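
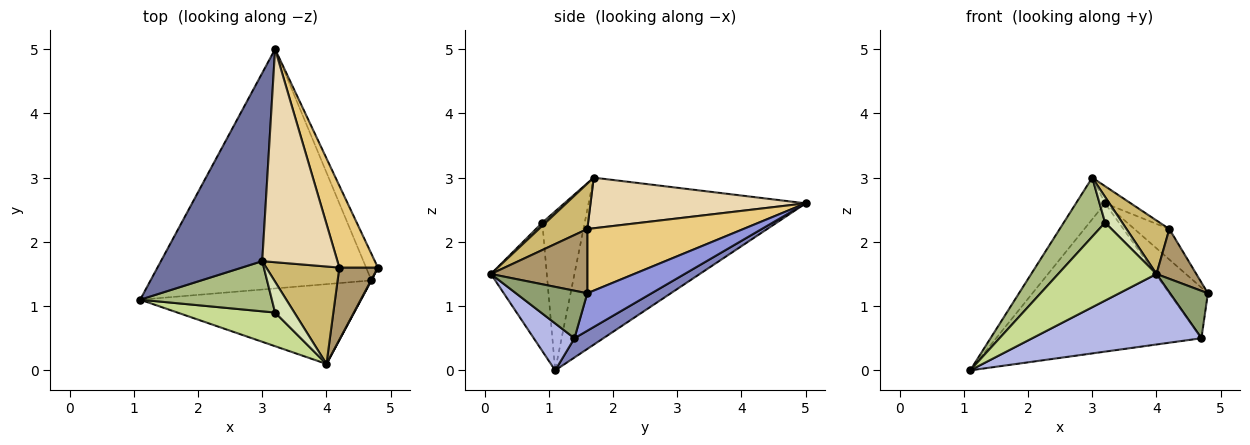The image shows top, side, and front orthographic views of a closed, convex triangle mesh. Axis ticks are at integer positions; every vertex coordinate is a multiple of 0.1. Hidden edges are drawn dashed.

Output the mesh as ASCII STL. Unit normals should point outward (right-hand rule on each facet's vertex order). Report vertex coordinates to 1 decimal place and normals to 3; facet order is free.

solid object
 facet normal -0.849 0.114 0.515
  outer loop
   vertex 3.0 1.7 3.0
   vertex 3.2 5.0 2.6
   vertex 1.1 1.1 0.0
  endloop
 endfacet
 facet normal 0.074 0.525 -0.848
  outer loop
   vertex 4.7 1.4 0.5
   vertex 1.1 1.1 0.0
   vertex 3.2 5.0 2.6
  endloop
 endfacet
 facet normal 0.828 0.497 -0.260
  outer loop
   vertex 4.7 1.4 0.5
   vertex 3.2 5.0 2.6
   vertex 4.8 1.6 1.2
  endloop
 endfacet
 facet normal 0.157 -0.654 -0.740
  outer loop
   vertex 4.7 1.4 0.5
   vertex 4.0 0.1 1.5
   vertex 1.1 1.1 0.0
  endloop
 endfacet
 facet normal 0.883 -0.469 0.008
  outer loop
   vertex 4.7 1.4 0.5
   vertex 4.8 1.6 1.2
   vertex 4.0 0.1 1.5
  endloop
 endfacet
 facet normal -0.616 -0.600 0.510
  outer loop
   vertex 3.2 0.9 2.3
   vertex 3.0 1.7 3.0
   vertex 1.1 1.1 0.0
  endloop
 endfacet
 facet normal -0.462 -0.814 0.351
  outer loop
   vertex 3.2 0.9 2.3
   vertex 1.1 1.1 0.0
   vertex 4.0 0.1 1.5
  endloop
 endfacet
 facet normal 0.127 -0.635 0.762
  outer loop
   vertex 3.2 0.9 2.3
   vertex 4.0 0.1 1.5
   vertex 3.0 1.7 3.0
  endloop
 endfacet
 facet normal 0.808 -0.334 0.485
  outer loop
   vertex 4.2 1.6 2.2
   vertex 4.0 0.1 1.5
   vertex 4.8 1.6 1.2
  endloop
 endfacet
 facet normal 0.478 -0.423 0.770
  outer loop
   vertex 4.2 1.6 2.2
   vertex 3.0 1.7 3.0
   vertex 4.0 0.1 1.5
  endloop
 endfacet
 facet normal 0.842 0.188 0.505
  outer loop
   vertex 4.2 1.6 2.2
   vertex 4.8 1.6 1.2
   vertex 3.2 5.0 2.6
  endloop
 endfacet
 facet normal 0.557 0.067 0.828
  outer loop
   vertex 4.2 1.6 2.2
   vertex 3.2 5.0 2.6
   vertex 3.0 1.7 3.0
  endloop
 endfacet
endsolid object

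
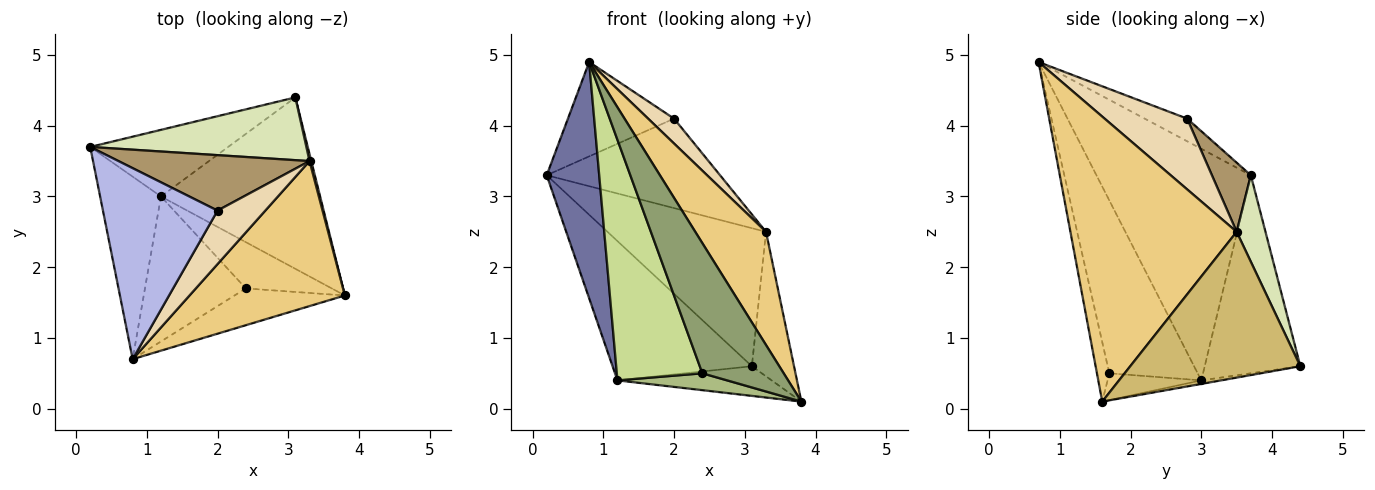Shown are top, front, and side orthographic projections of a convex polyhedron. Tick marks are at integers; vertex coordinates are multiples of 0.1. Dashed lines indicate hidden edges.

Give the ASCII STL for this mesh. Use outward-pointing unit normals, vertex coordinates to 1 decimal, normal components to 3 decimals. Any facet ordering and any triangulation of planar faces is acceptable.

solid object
 facet normal -0.919 -0.312 -0.241
  outer loop
   vertex 1.2 3.0 0.4
   vertex 0.8 0.7 4.9
   vertex 0.2 3.7 3.3
  endloop
 endfacet
 facet normal -0.527 0.767 -0.367
  outer loop
   vertex 1.2 3.0 0.4
   vertex 0.2 3.7 3.3
   vertex 3.1 4.4 0.6
  endloop
 endfacet
 facet normal -0.022 0.170 -0.985
  outer loop
   vertex 1.2 3.0 0.4
   vertex 3.1 4.4 0.6
   vertex 3.8 1.6 0.1
  endloop
 endfacet
 facet normal -0.174 0.436 0.883
  outer loop
   vertex 2.0 2.8 4.1
   vertex 0.2 3.7 3.3
   vertex 0.8 0.7 4.9
  endloop
 endfacet
 facet normal -0.145 -0.952 -0.269
  outer loop
   vertex 2.4 1.7 0.5
   vertex 3.8 1.6 0.1
   vertex 0.8 0.7 4.9
  endloop
 endfacet
 facet normal -0.281 -0.329 -0.902
  outer loop
   vertex 2.4 1.7 0.5
   vertex 1.2 3.0 0.4
   vertex 3.8 1.6 0.1
  endloop
 endfacet
 facet normal -0.663 -0.641 -0.387
  outer loop
   vertex 2.4 1.7 0.5
   vertex 0.8 0.7 4.9
   vertex 1.2 3.0 0.4
  endloop
 endfacet
 facet normal 0.163 0.898 0.408
  outer loop
   vertex 3.3 3.5 2.5
   vertex 3.1 4.4 0.6
   vertex 0.2 3.7 3.3
  endloop
 endfacet
 facet normal 0.187 0.835 0.518
  outer loop
   vertex 3.3 3.5 2.5
   vertex 0.2 3.7 3.3
   vertex 2.0 2.8 4.1
  endloop
 endfacet
 facet normal 0.971 0.241 0.012
  outer loop
   vertex 3.3 3.5 2.5
   vertex 3.8 1.6 0.1
   vertex 3.1 4.4 0.6
  endloop
 endfacet
 facet normal 0.822 -0.350 0.448
  outer loop
   vertex 3.3 3.5 2.5
   vertex 0.8 0.7 4.9
   vertex 3.8 1.6 0.1
  endloop
 endfacet
 facet normal 0.802 -0.252 0.541
  outer loop
   vertex 3.3 3.5 2.5
   vertex 2.0 2.8 4.1
   vertex 0.8 0.7 4.9
  endloop
 endfacet
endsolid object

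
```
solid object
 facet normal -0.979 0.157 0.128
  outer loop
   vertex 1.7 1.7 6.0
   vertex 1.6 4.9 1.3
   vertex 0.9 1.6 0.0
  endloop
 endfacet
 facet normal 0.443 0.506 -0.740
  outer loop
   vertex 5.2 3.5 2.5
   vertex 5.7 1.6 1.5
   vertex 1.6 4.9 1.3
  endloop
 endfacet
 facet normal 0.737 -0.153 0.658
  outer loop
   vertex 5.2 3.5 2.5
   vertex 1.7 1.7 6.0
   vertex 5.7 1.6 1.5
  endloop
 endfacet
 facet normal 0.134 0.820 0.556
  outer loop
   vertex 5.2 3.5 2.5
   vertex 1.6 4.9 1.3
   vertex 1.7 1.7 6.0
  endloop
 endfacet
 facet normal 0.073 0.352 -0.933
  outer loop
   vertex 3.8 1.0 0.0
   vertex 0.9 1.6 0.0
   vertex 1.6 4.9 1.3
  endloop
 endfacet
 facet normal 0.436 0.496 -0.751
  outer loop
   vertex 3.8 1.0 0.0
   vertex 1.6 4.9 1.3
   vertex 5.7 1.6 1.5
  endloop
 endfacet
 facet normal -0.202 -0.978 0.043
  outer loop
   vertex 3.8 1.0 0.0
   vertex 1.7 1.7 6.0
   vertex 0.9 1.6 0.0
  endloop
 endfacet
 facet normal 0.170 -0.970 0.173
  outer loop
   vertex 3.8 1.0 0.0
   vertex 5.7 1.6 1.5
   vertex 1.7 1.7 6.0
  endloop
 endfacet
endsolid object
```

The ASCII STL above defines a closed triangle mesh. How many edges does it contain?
12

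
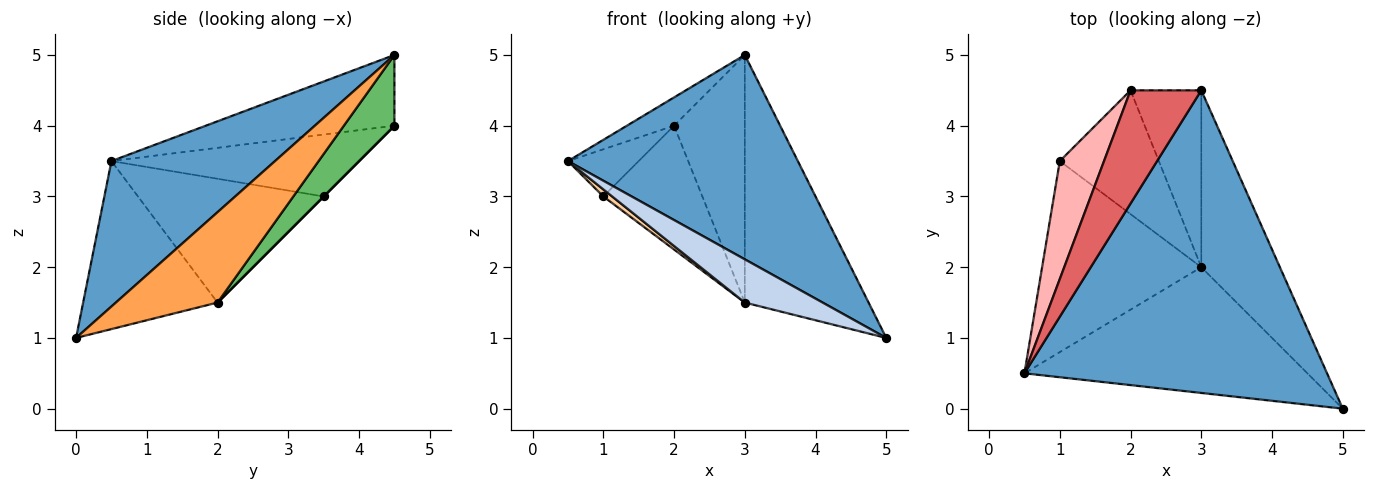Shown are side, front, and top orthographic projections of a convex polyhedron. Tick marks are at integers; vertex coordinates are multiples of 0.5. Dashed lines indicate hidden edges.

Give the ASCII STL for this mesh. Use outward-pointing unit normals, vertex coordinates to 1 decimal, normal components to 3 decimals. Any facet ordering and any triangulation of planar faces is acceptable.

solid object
 facet normal 0.370 -0.520 0.770
  outer loop
   vertex 3.0 4.5 5.0
   vertex 0.5 0.5 3.5
   vertex 5.0 0.0 1.0
  endloop
 endfacet
 facet normal -0.490 -0.283 -0.825
  outer loop
   vertex 3.0 2.0 1.5
   vertex 5.0 0.0 1.0
   vertex 0.5 0.5 3.5
  endloop
 endfacet
 facet normal 0.556 0.677 -0.483
  outer loop
   vertex 3.0 2.0 1.5
   vertex 3.0 4.5 5.0
   vertex 5.0 0.0 1.0
  endloop
 endfacet
 facet normal -0.614 -0.029 -0.789
  outer loop
   vertex 1.0 3.5 3.0
   vertex 3.0 2.0 1.5
   vertex 0.5 0.5 3.5
  endloop
 endfacet
 facet normal 0.503 0.704 -0.503
  outer loop
   vertex 2.0 4.5 4.0
   vertex 3.0 4.5 5.0
   vertex 3.0 2.0 1.5
  endloop
 endfacet
 facet normal 0.000 0.707 -0.707
  outer loop
   vertex 2.0 4.5 4.0
   vertex 3.0 2.0 1.5
   vertex 1.0 3.5 3.0
  endloop
 endfacet
 facet normal -0.696 0.174 0.696
  outer loop
   vertex 2.0 4.5 4.0
   vertex 0.5 0.5 3.5
   vertex 3.0 4.5 5.0
  endloop
 endfacet
 facet normal -0.793 0.226 0.566
  outer loop
   vertex 2.0 4.5 4.0
   vertex 1.0 3.5 3.0
   vertex 0.5 0.5 3.5
  endloop
 endfacet
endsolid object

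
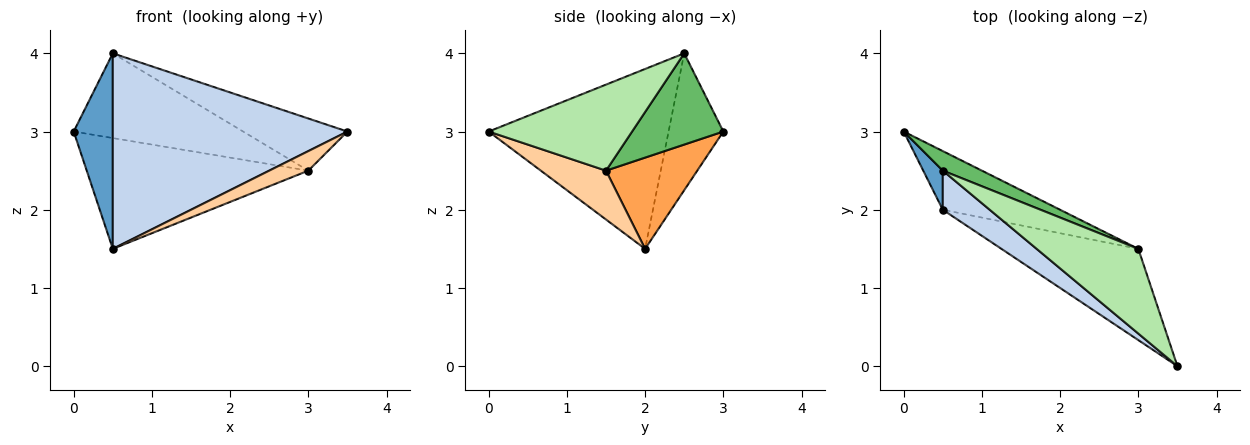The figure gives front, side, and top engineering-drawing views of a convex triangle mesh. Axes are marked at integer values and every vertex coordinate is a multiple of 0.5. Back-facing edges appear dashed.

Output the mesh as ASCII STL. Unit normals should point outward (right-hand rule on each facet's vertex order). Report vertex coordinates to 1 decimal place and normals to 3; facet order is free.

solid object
 facet normal -0.808 -0.577 0.115
  outer loop
   vertex 0.5 2.5 4.0
   vertex 0.0 3.0 3.0
   vertex 0.5 2.0 1.5
  endloop
 endfacet
 facet normal -0.601 -0.784 0.157
  outer loop
   vertex 0.5 2.5 4.0
   vertex 0.5 2.0 1.5
   vertex 3.5 0.0 3.0
  endloop
 endfacet
 facet normal 0.342 0.831 -0.440
  outer loop
   vertex 3.0 1.5 2.5
   vertex 0.5 2.0 1.5
   vertex 0.0 3.0 3.0
  endloop
 endfacet
 facet normal 0.330 -0.198 -0.923
  outer loop
   vertex 3.0 1.5 2.5
   vertex 3.5 0.0 3.0
   vertex 0.5 2.0 1.5
  endloop
 endfacet
 facet normal 0.465 0.863 0.199
  outer loop
   vertex 3.0 1.5 2.5
   vertex 0.0 3.0 3.0
   vertex 0.5 2.5 4.0
  endloop
 endfacet
 facet normal 0.585 0.425 0.691
  outer loop
   vertex 3.0 1.5 2.5
   vertex 0.5 2.5 4.0
   vertex 3.5 0.0 3.0
  endloop
 endfacet
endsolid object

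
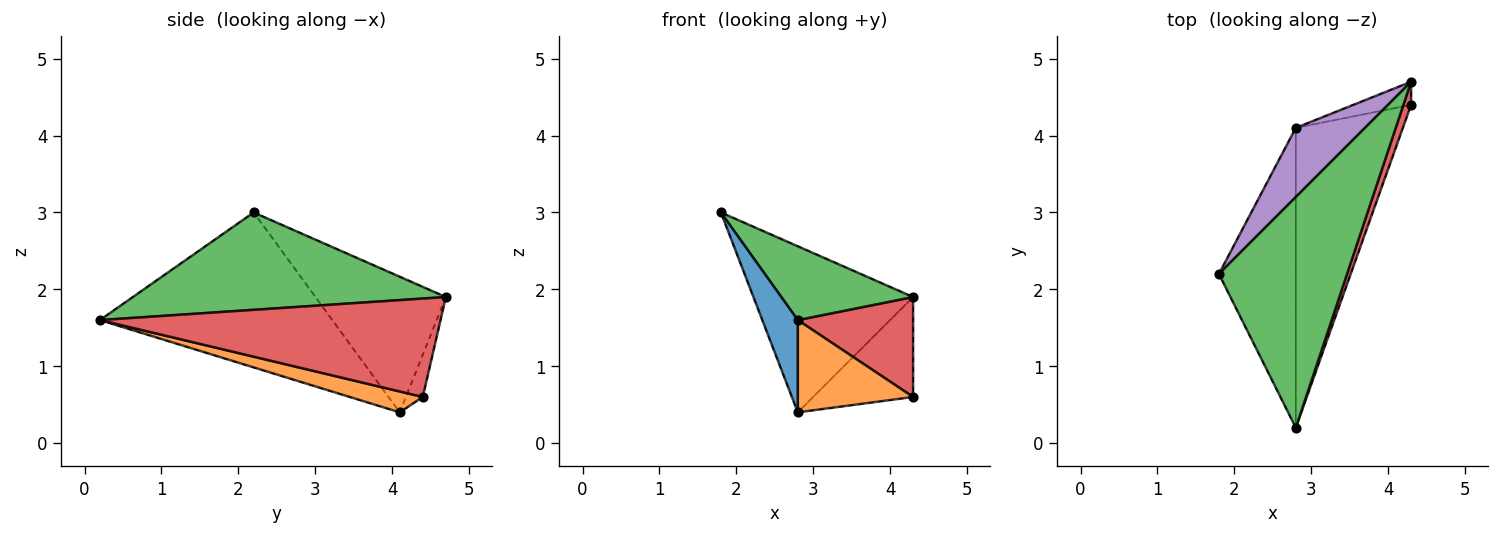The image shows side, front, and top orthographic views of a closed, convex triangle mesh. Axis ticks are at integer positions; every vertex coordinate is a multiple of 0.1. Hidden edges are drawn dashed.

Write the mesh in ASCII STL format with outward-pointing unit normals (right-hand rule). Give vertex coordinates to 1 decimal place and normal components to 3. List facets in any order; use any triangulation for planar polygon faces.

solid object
 facet normal -0.888 -0.136 -0.440
  outer loop
   vertex 2.8 4.1 0.4
   vertex 2.8 0.2 1.6
   vertex 1.8 2.2 3.0
  endloop
 endfacet
 facet normal 0.183 -0.289 -0.940
  outer loop
   vertex 2.8 4.1 0.4
   vertex 4.3 4.4 0.6
   vertex 2.8 0.2 1.6
  endloop
 endfacet
 facet normal 0.586 -0.247 0.772
  outer loop
   vertex 4.3 4.7 1.9
   vertex 1.8 2.2 3.0
   vertex 2.8 0.2 1.6
  endloop
 endfacet
 facet normal 0.945 -0.320 0.074
  outer loop
   vertex 4.3 4.7 1.9
   vertex 2.8 0.2 1.6
   vertex 4.3 4.4 0.6
  endloop
 endfacet
 facet normal -0.602 0.737 0.307
  outer loop
   vertex 4.3 4.7 1.9
   vertex 2.8 4.1 0.4
   vertex 1.8 2.2 3.0
  endloop
 endfacet
 facet normal -0.163 0.961 -0.222
  outer loop
   vertex 4.3 4.7 1.9
   vertex 4.3 4.4 0.6
   vertex 2.8 4.1 0.4
  endloop
 endfacet
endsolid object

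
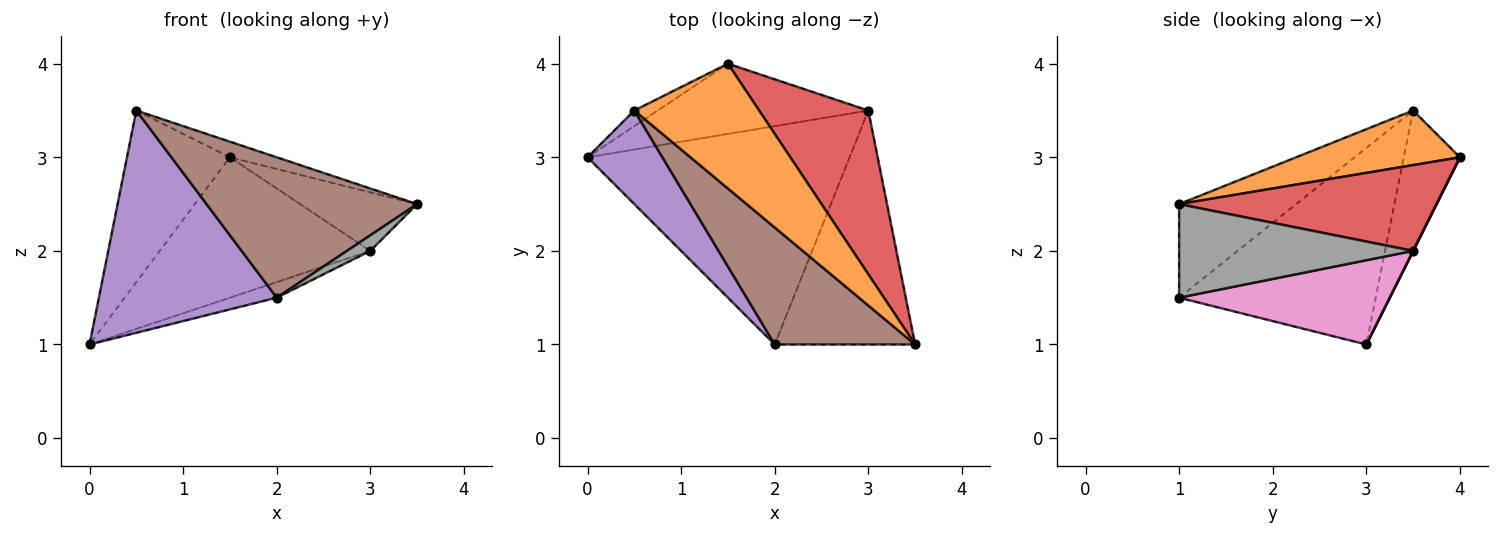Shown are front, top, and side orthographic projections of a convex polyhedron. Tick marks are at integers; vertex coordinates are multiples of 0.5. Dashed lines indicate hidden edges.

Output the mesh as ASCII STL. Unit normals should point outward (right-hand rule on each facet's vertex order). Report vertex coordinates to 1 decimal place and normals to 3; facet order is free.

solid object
 facet normal -0.477 0.875 -0.080
  outer loop
   vertex 0.5 3.5 3.5
   vertex 1.5 4.0 3.0
   vertex 0.0 3.0 1.0
  endloop
 endfacet
 facet normal 0.398 0.114 0.910
  outer loop
   vertex 0.5 3.5 3.5
   vertex 3.5 1.0 2.5
   vertex 1.5 4.0 3.0
  endloop
 endfacet
 facet normal 0.000 0.894 -0.447
  outer loop
   vertex 3.0 3.5 2.0
   vertex 0.0 3.0 1.0
   vertex 1.5 4.0 3.0
  endloop
 endfacet
 facet normal 0.595 0.270 0.757
  outer loop
   vertex 3.0 3.5 2.0
   vertex 1.5 4.0 3.0
   vertex 3.5 1.0 2.5
  endloop
 endfacet
 facet normal -0.714 -0.646 0.272
  outer loop
   vertex 2.0 1.0 1.5
   vertex 0.5 3.5 3.5
   vertex 0.0 3.0 1.0
  endloop
 endfacet
 facet normal -0.393 -0.707 0.589
  outer loop
   vertex 2.0 1.0 1.5
   vertex 3.5 1.0 2.5
   vertex 0.5 3.5 3.5
  endloop
 endfacet
 facet normal 0.305 0.068 -0.950
  outer loop
   vertex 2.0 1.0 1.5
   vertex 0.0 3.0 1.0
   vertex 3.0 3.5 2.0
  endloop
 endfacet
 facet normal 0.554 -0.055 -0.831
  outer loop
   vertex 2.0 1.0 1.5
   vertex 3.0 3.5 2.0
   vertex 3.5 1.0 2.5
  endloop
 endfacet
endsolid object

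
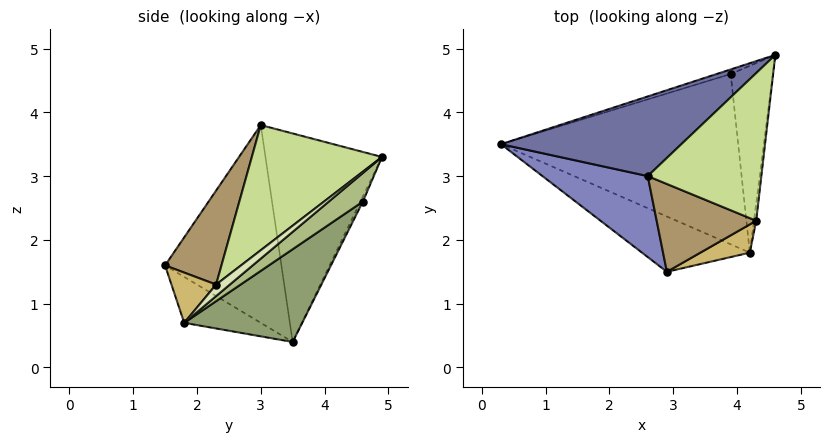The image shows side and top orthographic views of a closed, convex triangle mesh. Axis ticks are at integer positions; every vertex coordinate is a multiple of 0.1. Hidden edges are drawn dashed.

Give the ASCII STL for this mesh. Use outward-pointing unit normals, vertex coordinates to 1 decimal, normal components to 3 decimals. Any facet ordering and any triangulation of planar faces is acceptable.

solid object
 facet normal -0.543 0.696 0.470
  outer loop
   vertex 2.6 3.0 3.8
   vertex 4.6 4.9 3.3
   vertex 0.3 3.5 0.4
  endloop
 endfacet
 facet normal -0.667 -0.654 0.355
  outer loop
   vertex 2.6 3.0 3.8
   vertex 0.3 3.5 0.4
   vertex 2.9 1.5 1.6
  endloop
 endfacet
 facet normal -0.269 -0.728 -0.631
  outer loop
   vertex 4.2 1.8 0.7
   vertex 2.9 1.5 1.6
   vertex 0.3 3.5 0.4
  endloop
 endfacet
 facet normal -0.106 0.948 -0.300
  outer loop
   vertex 3.9 4.6 2.6
   vertex 0.3 3.5 0.4
   vertex 4.6 4.9 3.3
  endloop
 endfacet
 facet normal 0.302 0.557 -0.773
  outer loop
   vertex 3.9 4.6 2.6
   vertex 4.2 1.8 0.7
   vertex 0.3 3.5 0.4
  endloop
 endfacet
 facet normal 0.477 0.528 -0.703
  outer loop
   vertex 3.9 4.6 2.6
   vertex 4.6 4.9 3.3
   vertex 4.2 1.8 0.7
  endloop
 endfacet
 facet normal 0.634 -0.516 0.576
  outer loop
   vertex 4.3 2.3 1.3
   vertex 4.6 4.9 3.3
   vertex 2.6 3.0 3.8
  endloop
 endfacet
 facet normal 0.981 0.035 -0.193
  outer loop
   vertex 4.3 2.3 1.3
   vertex 4.2 1.8 0.7
   vertex 4.6 4.9 3.3
  endloop
 endfacet
 facet normal 0.503 -0.681 0.533
  outer loop
   vertex 4.3 2.3 1.3
   vertex 2.6 3.0 3.8
   vertex 2.9 1.5 1.6
  endloop
 endfacet
 facet normal 0.508 -0.701 0.500
  outer loop
   vertex 4.3 2.3 1.3
   vertex 2.9 1.5 1.6
   vertex 4.2 1.8 0.7
  endloop
 endfacet
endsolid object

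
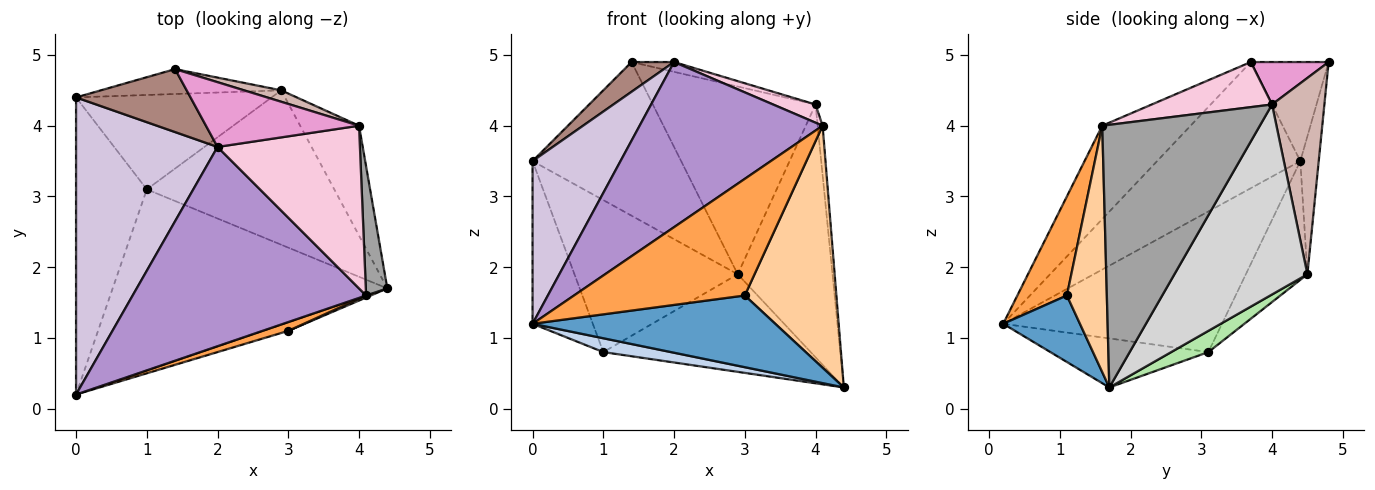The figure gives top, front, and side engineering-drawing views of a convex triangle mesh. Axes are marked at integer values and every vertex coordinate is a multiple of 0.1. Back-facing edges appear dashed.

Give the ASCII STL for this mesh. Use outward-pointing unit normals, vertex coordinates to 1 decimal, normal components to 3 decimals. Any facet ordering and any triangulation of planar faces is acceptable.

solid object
 facet normal 0.299 -0.947 -0.115
  outer loop
   vertex 3.0 1.1 1.6
   vertex 0.0 0.2 1.2
   vertex 4.4 1.7 0.3
  endloop
 endfacet
 facet normal -0.175 -0.075 -0.982
  outer loop
   vertex 1.0 3.1 0.8
   vertex 4.4 1.7 0.3
   vertex 0.0 0.2 1.2
  endloop
 endfacet
 facet normal 0.278 -0.958 0.072
  outer loop
   vertex 4.1 1.6 4.0
   vertex 0.0 0.2 1.2
   vertex 3.0 1.1 1.6
  endloop
 endfacet
 facet normal 0.400 -0.917 0.008
  outer loop
   vertex 4.1 1.6 4.0
   vertex 3.0 1.1 1.6
   vertex 4.4 1.7 0.3
  endloop
 endfacet
 facet normal -0.867 0.239 -0.436
  outer loop
   vertex 0.0 4.4 3.5
   vertex 1.0 3.1 0.8
   vertex 0.0 0.2 1.2
  endloop
 endfacet
 facet normal 0.095 0.532 -0.841
  outer loop
   vertex 2.9 4.5 1.9
   vertex 4.4 1.7 0.3
   vertex 1.0 3.1 0.8
  endloop
 endfacet
 facet normal -0.121 0.980 -0.159
  outer loop
   vertex 2.9 4.5 1.9
   vertex 0.0 4.4 3.5
   vertex 1.4 4.8 4.9
  endloop
 endfacet
 facet normal -0.305 0.809 -0.503
  outer loop
   vertex 2.9 4.5 1.9
   vertex 1.0 3.1 0.8
   vertex 0.0 4.4 3.5
  endloop
 endfacet
 facet normal -0.294 -0.610 0.736
  outer loop
   vertex 2.0 3.7 4.9
   vertex 0.0 0.2 1.2
   vertex 4.1 1.6 4.0
  endloop
 endfacet
 facet normal -0.616 -0.378 0.691
  outer loop
   vertex 2.0 3.7 4.9
   vertex 0.0 4.4 3.5
   vertex 0.0 0.2 1.2
  endloop
 endfacet
 facet normal -0.616 -0.336 0.712
  outer loop
   vertex 2.0 3.7 4.9
   vertex 1.4 4.8 4.9
   vertex 0.0 4.4 3.5
  endloop
 endfacet
 facet normal 0.306 0.950 0.058
  outer loop
   vertex 4.0 4.0 4.3
   vertex 2.9 4.5 1.9
   vertex 1.4 4.8 4.9
  endloop
 endfacet
 facet normal 0.264 0.144 0.954
  outer loop
   vertex 4.0 4.0 4.3
   vertex 1.4 4.8 4.9
   vertex 2.0 3.7 4.9
  endloop
 endfacet
 facet normal 0.300 -0.106 0.948
  outer loop
   vertex 4.0 4.0 4.3
   vertex 2.0 3.7 4.9
   vertex 4.1 1.6 4.0
  endloop
 endfacet
 facet normal 0.996 0.031 0.082
  outer loop
   vertex 4.0 4.0 4.3
   vertex 4.1 1.6 4.0
   vertex 4.4 1.7 0.3
  endloop
 endfacet
 facet normal 0.790 0.563 -0.245
  outer loop
   vertex 4.0 4.0 4.3
   vertex 4.4 1.7 0.3
   vertex 2.9 4.5 1.9
  endloop
 endfacet
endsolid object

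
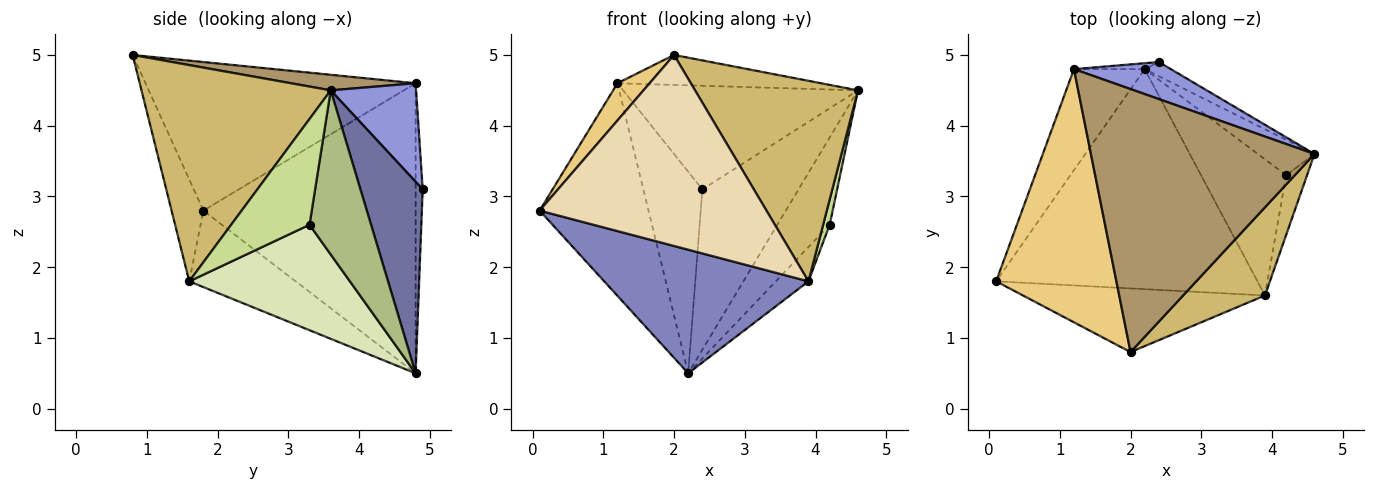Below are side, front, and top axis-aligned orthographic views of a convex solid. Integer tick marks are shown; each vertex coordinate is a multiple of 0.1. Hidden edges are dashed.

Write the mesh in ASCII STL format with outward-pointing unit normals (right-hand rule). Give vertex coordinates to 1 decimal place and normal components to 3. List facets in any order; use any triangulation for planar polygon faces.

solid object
 facet normal 0.542 0.837 -0.074
  outer loop
   vertex 2.2 4.8 0.5
   vertex 2.4 4.9 3.1
   vertex 4.6 3.6 4.5
  endloop
 endfacet
 facet normal -0.247 -0.475 -0.845
  outer loop
   vertex 3.9 1.6 1.8
   vertex 0.1 1.8 2.8
   vertex 2.2 4.8 0.5
  endloop
 endfacet
 facet normal 0.324 0.891 0.318
  outer loop
   vertex 1.2 4.8 4.6
   vertex 4.6 3.6 4.5
   vertex 2.4 4.9 3.1
  endloop
 endfacet
 facet normal -0.870 0.446 -0.212
  outer loop
   vertex 1.2 4.8 4.6
   vertex 2.2 4.8 0.5
   vertex 0.1 1.8 2.8
  endloop
 endfacet
 facet normal -0.119 0.992 -0.029
  outer loop
   vertex 1.2 4.8 4.6
   vertex 2.4 4.9 3.1
   vertex 2.2 4.8 0.5
  endloop
 endfacet
 facet normal 0.737 0.627 -0.254
  outer loop
   vertex 4.2 3.3 2.6
   vertex 2.2 4.8 0.5
   vertex 4.6 3.6 4.5
  endloop
 endfacet
 facet normal 0.978 -0.082 -0.193
  outer loop
   vertex 4.2 3.3 2.6
   vertex 4.6 3.6 4.5
   vertex 3.9 1.6 1.8
  endloop
 endfacet
 facet normal 0.769 0.156 -0.620
  outer loop
   vertex 4.2 3.3 2.6
   vertex 3.9 1.6 1.8
   vertex 2.2 4.8 0.5
  endloop
 endfacet
 facet normal 0.069 0.113 0.991
  outer loop
   vertex 2.0 0.8 5.0
   vertex 4.6 3.6 4.5
   vertex 1.2 4.8 4.6
  endloop
 endfacet
 facet normal 0.728 -0.627 0.276
  outer loop
   vertex 2.0 0.8 5.0
   vertex 3.9 1.6 1.8
   vertex 4.6 3.6 4.5
  endloop
 endfacet
 facet normal -0.774 -0.092 0.627
  outer loop
   vertex 2.0 0.8 5.0
   vertex 1.2 4.8 4.6
   vertex 0.1 1.8 2.8
  endloop
 endfacet
 facet normal -0.132 -0.940 -0.313
  outer loop
   vertex 2.0 0.8 5.0
   vertex 0.1 1.8 2.8
   vertex 3.9 1.6 1.8
  endloop
 endfacet
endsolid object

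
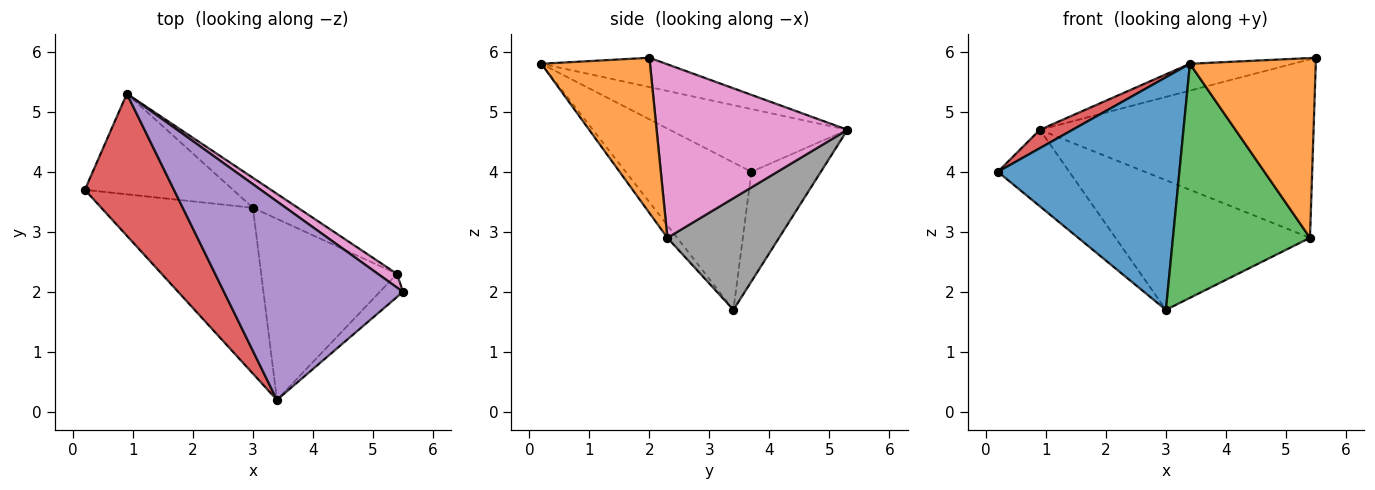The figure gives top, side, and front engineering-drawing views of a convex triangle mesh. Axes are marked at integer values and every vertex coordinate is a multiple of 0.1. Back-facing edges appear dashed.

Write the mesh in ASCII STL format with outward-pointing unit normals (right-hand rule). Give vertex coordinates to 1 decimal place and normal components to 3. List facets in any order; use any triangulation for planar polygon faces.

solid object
 facet normal -0.491 -0.709 -0.506
  outer loop
   vertex 3.0 3.4 1.7
   vertex 3.4 0.2 5.8
   vertex 0.2 3.7 4.0
  endloop
 endfacet
 facet normal 0.650 -0.753 -0.097
  outer loop
   vertex 5.4 2.3 2.9
   vertex 5.5 2.0 5.9
   vertex 3.4 0.2 5.8
  endloop
 endfacet
 facet normal -0.057 -0.790 -0.611
  outer loop
   vertex 5.4 2.3 2.9
   vertex 3.4 0.2 5.8
   vertex 3.0 3.4 1.7
  endloop
 endfacet
 facet normal -0.573 -0.105 0.813
  outer loop
   vertex 0.9 5.3 4.7
   vertex 0.2 3.7 4.0
   vertex 3.4 0.2 5.8
  endloop
 endfacet
 facet normal -0.160 0.132 0.978
  outer loop
   vertex 0.9 5.3 4.7
   vertex 3.4 0.2 5.8
   vertex 5.5 2.0 5.9
  endloop
 endfacet
 facet normal -0.507 0.522 -0.686
  outer loop
   vertex 0.9 5.3 4.7
   vertex 3.0 3.4 1.7
   vertex 0.2 3.7 4.0
  endloop
 endfacet
 facet normal 0.571 0.819 0.063
  outer loop
   vertex 0.9 5.3 4.7
   vertex 5.5 2.0 5.9
   vertex 5.4 2.3 2.9
  endloop
 endfacet
 facet normal 0.488 0.850 -0.197
  outer loop
   vertex 0.9 5.3 4.7
   vertex 5.4 2.3 2.9
   vertex 3.0 3.4 1.7
  endloop
 endfacet
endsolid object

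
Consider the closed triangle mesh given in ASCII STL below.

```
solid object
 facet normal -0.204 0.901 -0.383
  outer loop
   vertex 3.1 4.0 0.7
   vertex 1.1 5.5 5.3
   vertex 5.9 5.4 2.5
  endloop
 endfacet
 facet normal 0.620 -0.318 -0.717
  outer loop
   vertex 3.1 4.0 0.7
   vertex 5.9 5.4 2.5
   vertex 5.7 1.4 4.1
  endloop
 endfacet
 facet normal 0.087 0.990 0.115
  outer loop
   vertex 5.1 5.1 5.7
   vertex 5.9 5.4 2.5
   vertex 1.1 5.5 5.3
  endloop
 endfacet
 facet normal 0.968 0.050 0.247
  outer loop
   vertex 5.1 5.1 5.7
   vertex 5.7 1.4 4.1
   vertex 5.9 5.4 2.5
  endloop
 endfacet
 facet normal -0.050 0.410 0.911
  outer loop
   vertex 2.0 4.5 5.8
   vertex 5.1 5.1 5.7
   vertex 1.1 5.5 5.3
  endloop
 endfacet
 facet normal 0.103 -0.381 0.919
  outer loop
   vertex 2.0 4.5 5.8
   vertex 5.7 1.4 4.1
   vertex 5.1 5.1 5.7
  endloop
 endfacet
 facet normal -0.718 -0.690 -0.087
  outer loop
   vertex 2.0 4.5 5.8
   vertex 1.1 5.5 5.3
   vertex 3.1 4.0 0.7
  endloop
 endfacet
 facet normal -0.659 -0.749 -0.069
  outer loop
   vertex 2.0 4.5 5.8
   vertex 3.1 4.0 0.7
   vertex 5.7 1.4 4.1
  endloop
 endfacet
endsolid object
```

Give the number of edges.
12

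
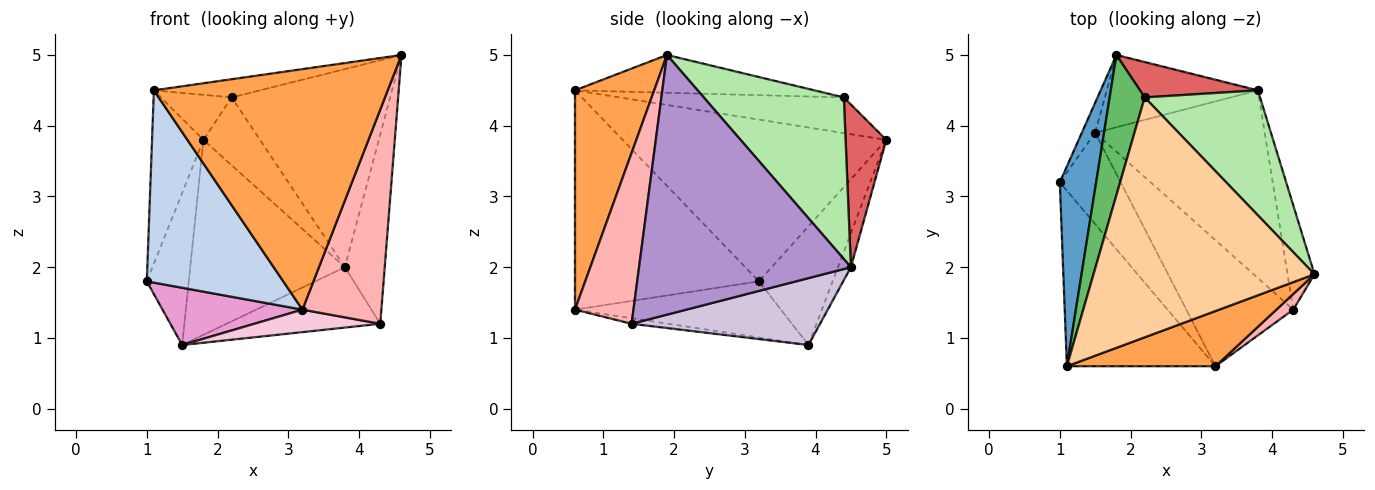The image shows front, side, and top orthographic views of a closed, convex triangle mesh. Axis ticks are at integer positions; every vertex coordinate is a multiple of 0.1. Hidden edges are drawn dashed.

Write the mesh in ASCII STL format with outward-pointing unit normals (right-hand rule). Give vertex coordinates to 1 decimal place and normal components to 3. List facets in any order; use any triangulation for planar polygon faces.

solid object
 facet normal -0.959 0.187 0.215
  outer loop
   vertex 1.8 5.0 3.8
   vertex 1.0 3.2 1.8
   vertex 1.1 0.6 4.5
  endloop
 endfacet
 facet normal -0.705 -0.523 -0.478
  outer loop
   vertex 3.2 0.6 1.4
   vertex 1.1 0.6 4.5
   vertex 1.0 3.2 1.8
  endloop
 endfacet
 facet normal 0.313 -0.926 0.212
  outer loop
   vertex 3.2 0.6 1.4
   vertex 4.6 1.9 5.0
   vertex 1.1 0.6 4.5
  endloop
 endfacet
 facet normal -0.168 0.075 0.983
  outer loop
   vertex 2.2 4.4 4.4
   vertex 1.1 0.6 4.5
   vertex 4.6 1.9 5.0
  endloop
 endfacet
 facet normal -0.696 0.219 0.684
  outer loop
   vertex 2.2 4.4 4.4
   vertex 1.8 5.0 3.8
   vertex 1.1 0.6 4.5
  endloop
 endfacet
 facet normal 0.599 0.677 0.427
  outer loop
   vertex 3.8 4.5 2.0
   vertex 2.2 4.4 4.4
   vertex 4.6 1.9 5.0
  endloop
 endfacet
 facet normal 0.538 0.748 0.390
  outer loop
   vertex 3.8 4.5 2.0
   vertex 1.8 5.0 3.8
   vertex 2.2 4.4 4.4
  endloop
 endfacet
 facet normal 0.594 -0.802 0.059
  outer loop
   vertex 4.3 1.4 1.2
   vertex 4.6 1.9 5.0
   vertex 3.2 0.6 1.4
  endloop
 endfacet
 facet normal 0.978 0.184 -0.101
  outer loop
   vertex 4.3 1.4 1.2
   vertex 3.8 4.5 2.0
   vertex 4.6 1.9 5.0
  endloop
 endfacet
 facet normal 0.351 0.287 -0.891
  outer loop
   vertex 1.5 3.9 0.9
   vertex 3.8 4.5 2.0
   vertex 4.3 1.4 1.2
  endloop
 endfacet
 facet normal -0.865 0.493 -0.097
  outer loop
   vertex 1.5 3.9 0.9
   vertex 1.0 3.2 1.8
   vertex 1.8 5.0 3.8
  endloop
 endfacet
 facet normal -0.078 0.935 -0.346
  outer loop
   vertex 1.5 3.9 0.9
   vertex 1.8 5.0 3.8
   vertex 3.8 4.5 2.0
  endloop
 endfacet
 facet normal -0.616 -0.418 -0.668
  outer loop
   vertex 1.5 3.9 0.9
   vertex 3.2 0.6 1.4
   vertex 1.0 3.2 1.8
  endloop
 endfacet
 facet normal -0.051 -0.175 -0.983
  outer loop
   vertex 1.5 3.9 0.9
   vertex 4.3 1.4 1.2
   vertex 3.2 0.6 1.4
  endloop
 endfacet
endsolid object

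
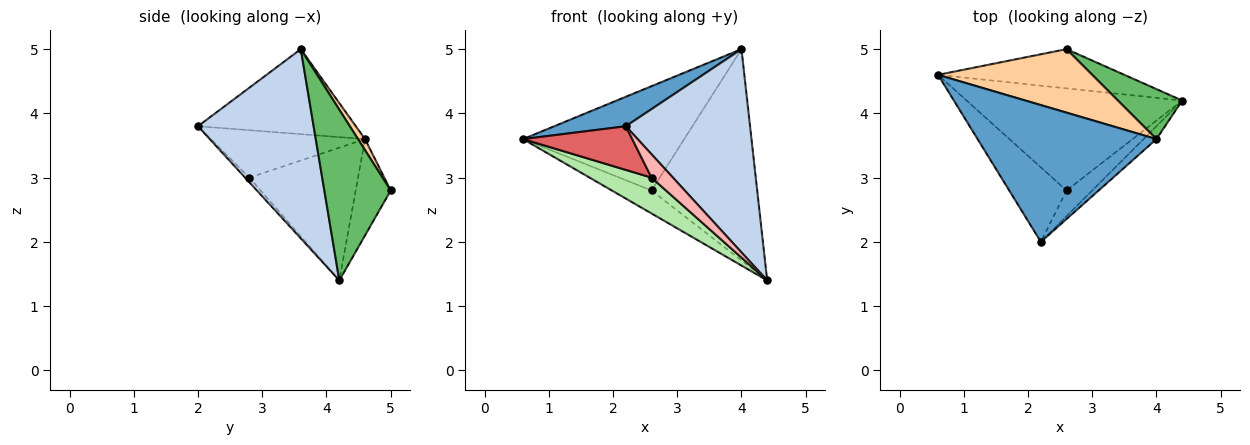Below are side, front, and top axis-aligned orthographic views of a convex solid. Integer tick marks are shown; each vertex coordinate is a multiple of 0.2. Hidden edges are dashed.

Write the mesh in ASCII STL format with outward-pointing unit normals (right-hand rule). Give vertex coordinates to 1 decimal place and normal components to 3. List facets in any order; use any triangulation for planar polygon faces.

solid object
 facet normal -0.421 -0.191 0.887
  outer loop
   vertex 4.0 3.6 5.0
   vertex 0.6 4.6 3.6
   vertex 2.2 2.0 3.8
  endloop
 endfacet
 facet normal 0.681 -0.731 -0.046
  outer loop
   vertex 4.0 3.6 5.0
   vertex 2.2 2.0 3.8
   vertex 4.4 4.2 1.4
  endloop
 endfacet
 facet normal -0.407 0.462 -0.788
  outer loop
   vertex 2.6 5.0 2.8
   vertex 4.4 4.2 1.4
   vertex 0.6 4.6 3.6
  endloop
 endfacet
 facet normal 0.037 0.854 0.520
  outer loop
   vertex 2.6 5.0 2.8
   vertex 0.6 4.6 3.6
   vertex 4.0 3.6 5.0
  endloop
 endfacet
 facet normal 0.522 0.830 0.196
  outer loop
   vertex 2.6 5.0 2.8
   vertex 4.0 3.6 5.0
   vertex 4.4 4.2 1.4
  endloop
 endfacet
 facet normal -0.502 -0.286 -0.816
  outer loop
   vertex 2.6 2.8 3.0
   vertex 0.6 4.6 3.6
   vertex 4.4 4.2 1.4
  endloop
 endfacet
 facet normal -0.581 -0.412 -0.702
  outer loop
   vertex 2.6 2.8 3.0
   vertex 2.2 2.0 3.8
   vertex 0.6 4.6 3.6
  endloop
 endfacet
 facet normal -0.133 -0.667 -0.733
  outer loop
   vertex 2.6 2.8 3.0
   vertex 4.4 4.2 1.4
   vertex 2.2 2.0 3.8
  endloop
 endfacet
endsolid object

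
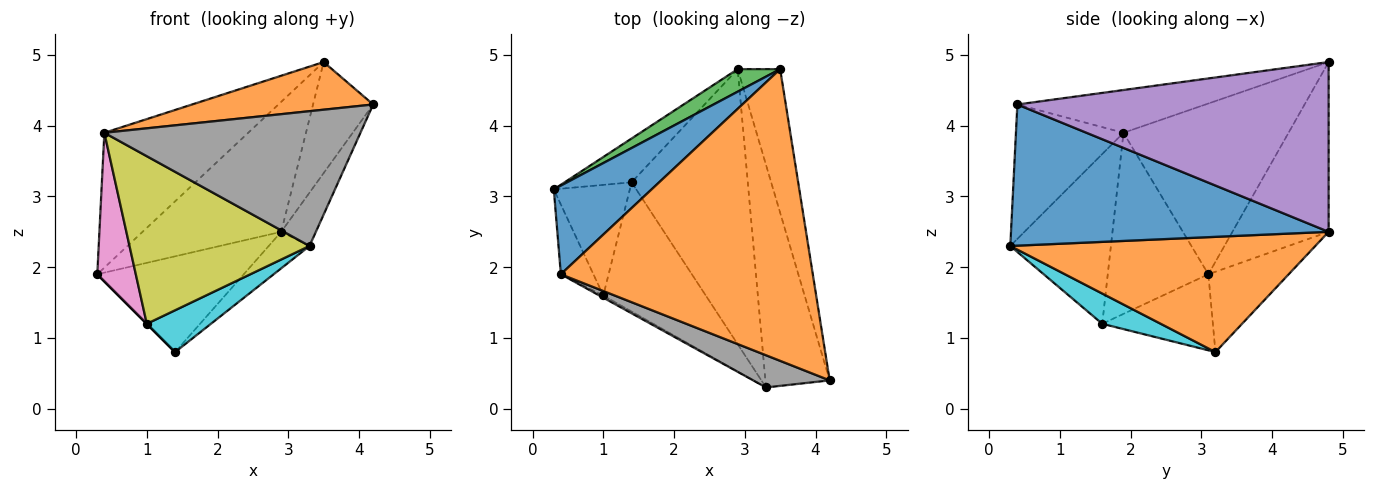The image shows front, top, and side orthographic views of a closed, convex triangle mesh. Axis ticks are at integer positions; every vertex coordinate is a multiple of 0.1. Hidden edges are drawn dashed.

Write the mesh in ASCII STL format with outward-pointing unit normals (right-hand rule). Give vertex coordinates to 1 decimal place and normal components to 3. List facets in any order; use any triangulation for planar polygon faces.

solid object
 facet normal -0.692 0.603 0.396
  outer loop
   vertex 0.4 1.9 3.9
   vertex 3.5 4.8 4.9
   vertex 0.3 3.1 1.9
  endloop
 endfacet
 facet normal -0.165 -0.159 0.973
  outer loop
   vertex 0.4 1.9 3.9
   vertex 4.2 0.4 4.3
   vertex 3.5 4.8 4.9
  endloop
 endfacet
 facet normal -0.564 0.813 0.141
  outer loop
   vertex 2.9 4.8 2.5
   vertex 0.3 3.1 1.9
   vertex 3.5 4.8 4.9
  endloop
 endfacet
 facet normal -0.446 0.814 -0.372
  outer loop
   vertex 2.9 4.8 2.5
   vertex 1.4 3.2 0.8
   vertex 0.3 3.1 1.9
  endloop
 endfacet
 facet normal 0.954 0.184 -0.238
  outer loop
   vertex 2.9 4.8 2.5
   vertex 3.5 4.8 4.9
   vertex 4.2 0.4 4.3
  endloop
 endfacet
 facet normal -0.707 0.000 -0.707
  outer loop
   vertex 1.0 1.6 1.2
   vertex 0.3 3.1 1.9
   vertex 1.4 3.2 0.8
  endloop
 endfacet
 facet normal -0.921 -0.353 -0.165
  outer loop
   vertex 1.0 1.6 1.2
   vertex 0.4 1.9 3.9
   vertex 0.3 3.1 1.9
  endloop
 endfacet
 facet normal -0.378 -0.900 0.215
  outer loop
   vertex 3.3 0.3 2.3
   vertex 4.2 0.4 4.3
   vertex 0.4 1.9 3.9
  endloop
 endfacet
 facet normal -0.488 -0.873 -0.011
  outer loop
   vertex 3.3 0.3 2.3
   vertex 0.4 1.9 3.9
   vertex 1.0 1.6 1.2
  endloop
 endfacet
 facet normal 0.270 -0.297 -0.916
  outer loop
   vertex 3.3 0.3 2.3
   vertex 1.0 1.6 1.2
   vertex 1.4 3.2 0.8
  endloop
 endfacet
 facet normal 0.906 0.099 -0.412
  outer loop
   vertex 3.3 0.3 2.3
   vertex 2.9 4.8 2.5
   vertex 4.2 0.4 4.3
  endloop
 endfacet
 facet normal 0.701 0.094 -0.707
  outer loop
   vertex 3.3 0.3 2.3
   vertex 1.4 3.2 0.8
   vertex 2.9 4.8 2.5
  endloop
 endfacet
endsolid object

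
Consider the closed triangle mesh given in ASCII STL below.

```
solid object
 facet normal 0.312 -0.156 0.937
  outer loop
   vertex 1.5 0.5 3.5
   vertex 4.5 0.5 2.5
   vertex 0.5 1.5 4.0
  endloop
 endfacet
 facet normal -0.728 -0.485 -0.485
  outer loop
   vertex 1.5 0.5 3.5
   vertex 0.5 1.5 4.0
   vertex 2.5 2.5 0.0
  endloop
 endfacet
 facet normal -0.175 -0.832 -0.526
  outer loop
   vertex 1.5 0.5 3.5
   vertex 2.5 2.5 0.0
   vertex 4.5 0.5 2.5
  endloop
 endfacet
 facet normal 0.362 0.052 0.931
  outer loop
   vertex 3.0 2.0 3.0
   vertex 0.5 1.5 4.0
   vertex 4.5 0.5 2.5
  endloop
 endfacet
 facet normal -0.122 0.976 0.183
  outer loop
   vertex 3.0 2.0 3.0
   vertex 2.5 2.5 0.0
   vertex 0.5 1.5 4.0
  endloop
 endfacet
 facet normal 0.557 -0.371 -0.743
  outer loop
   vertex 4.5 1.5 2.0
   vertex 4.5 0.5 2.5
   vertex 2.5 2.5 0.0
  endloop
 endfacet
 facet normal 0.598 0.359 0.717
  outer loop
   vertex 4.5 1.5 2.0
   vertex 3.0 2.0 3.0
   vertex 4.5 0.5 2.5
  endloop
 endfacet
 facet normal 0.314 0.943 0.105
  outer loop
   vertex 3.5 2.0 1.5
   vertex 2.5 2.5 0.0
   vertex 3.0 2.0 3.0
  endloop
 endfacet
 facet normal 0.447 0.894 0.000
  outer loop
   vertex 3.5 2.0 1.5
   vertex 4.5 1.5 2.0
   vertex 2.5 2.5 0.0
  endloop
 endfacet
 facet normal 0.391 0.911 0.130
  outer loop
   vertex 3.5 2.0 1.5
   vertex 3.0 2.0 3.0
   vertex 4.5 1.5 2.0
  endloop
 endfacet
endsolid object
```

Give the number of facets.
10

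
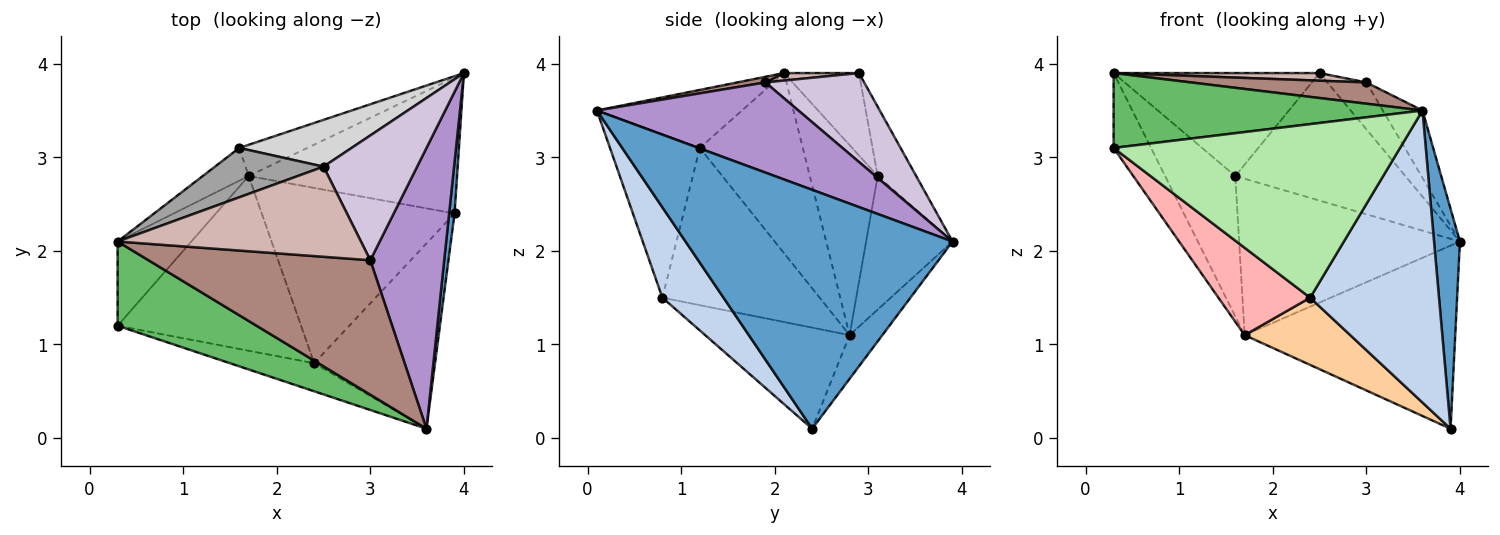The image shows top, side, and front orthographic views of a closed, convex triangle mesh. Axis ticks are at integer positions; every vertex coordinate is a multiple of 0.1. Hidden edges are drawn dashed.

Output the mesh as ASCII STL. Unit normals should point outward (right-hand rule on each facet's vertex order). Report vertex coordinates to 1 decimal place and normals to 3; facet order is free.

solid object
 facet normal 0.995 -0.096 0.023
  outer loop
   vertex 3.9 2.4 0.1
   vertex 4.0 3.9 2.1
   vertex 3.6 0.1 3.5
  endloop
 endfacet
 facet normal 0.372 -0.784 -0.497
  outer loop
   vertex 2.4 0.8 1.5
   vertex 3.9 2.4 0.1
   vertex 3.6 0.1 3.5
  endloop
 endfacet
 facet normal -0.124 0.797 -0.591
  outer loop
   vertex 1.7 2.8 1.1
   vertex 4.0 3.9 2.1
   vertex 3.9 2.4 0.1
  endloop
 endfacet
 facet normal -0.440 -0.322 -0.839
  outer loop
   vertex 1.7 2.8 1.1
   vertex 3.9 2.4 0.1
   vertex 2.4 0.8 1.5
  endloop
 endfacet
 facet normal -0.298 -0.634 0.713
  outer loop
   vertex 0.3 1.2 3.1
   vertex 3.6 0.1 3.5
   vertex 0.3 2.1 3.9
  endloop
 endfacet
 facet normal -0.296 -0.943 -0.153
  outer loop
   vertex 0.3 1.2 3.1
   vertex 2.4 0.8 1.5
   vertex 3.6 0.1 3.5
  endloop
 endfacet
 facet normal -0.877 0.319 -0.359
  outer loop
   vertex 0.3 1.2 3.1
   vertex 0.3 2.1 3.9
   vertex 1.7 2.8 1.1
  endloop
 endfacet
 facet normal -0.608 -0.355 -0.710
  outer loop
   vertex 0.3 1.2 3.1
   vertex 1.7 2.8 1.1
   vertex 2.4 0.8 1.5
  endloop
 endfacet
 facet normal 0.765 0.150 0.627
  outer loop
   vertex 3.0 1.9 3.8
   vertex 3.6 0.1 3.5
   vertex 4.0 3.9 2.1
  endloop
 endfacet
 facet normal 0.665 0.262 0.700
  outer loop
   vertex 3.0 1.9 3.8
   vertex 4.0 3.9 2.1
   vertex 2.5 2.9 3.9
  endloop
 endfacet
 facet normal 0.025 -0.156 0.987
  outer loop
   vertex 3.0 1.9 3.8
   vertex 0.3 2.1 3.9
   vertex 3.6 0.1 3.5
  endloop
 endfacet
 facet normal 0.031 -0.084 0.996
  outer loop
   vertex 3.0 1.9 3.8
   vertex 2.5 2.9 3.9
   vertex 0.3 2.1 3.9
  endloop
 endfacet
 facet normal -0.685 0.709 -0.165
  outer loop
   vertex 1.6 3.1 2.8
   vertex 1.7 2.8 1.1
   vertex 0.3 2.1 3.9
  endloop
 endfacet
 facet normal -0.358 0.916 -0.183
  outer loop
   vertex 1.6 3.1 2.8
   vertex 4.0 3.9 2.1
   vertex 1.7 2.8 1.1
  endloop
 endfacet
 facet normal -0.312 0.857 0.411
  outer loop
   vertex 1.6 3.1 2.8
   vertex 0.3 2.1 3.9
   vertex 2.5 2.9 3.9
  endloop
 endfacet
 facet normal -0.208 0.918 0.337
  outer loop
   vertex 1.6 3.1 2.8
   vertex 2.5 2.9 3.9
   vertex 4.0 3.9 2.1
  endloop
 endfacet
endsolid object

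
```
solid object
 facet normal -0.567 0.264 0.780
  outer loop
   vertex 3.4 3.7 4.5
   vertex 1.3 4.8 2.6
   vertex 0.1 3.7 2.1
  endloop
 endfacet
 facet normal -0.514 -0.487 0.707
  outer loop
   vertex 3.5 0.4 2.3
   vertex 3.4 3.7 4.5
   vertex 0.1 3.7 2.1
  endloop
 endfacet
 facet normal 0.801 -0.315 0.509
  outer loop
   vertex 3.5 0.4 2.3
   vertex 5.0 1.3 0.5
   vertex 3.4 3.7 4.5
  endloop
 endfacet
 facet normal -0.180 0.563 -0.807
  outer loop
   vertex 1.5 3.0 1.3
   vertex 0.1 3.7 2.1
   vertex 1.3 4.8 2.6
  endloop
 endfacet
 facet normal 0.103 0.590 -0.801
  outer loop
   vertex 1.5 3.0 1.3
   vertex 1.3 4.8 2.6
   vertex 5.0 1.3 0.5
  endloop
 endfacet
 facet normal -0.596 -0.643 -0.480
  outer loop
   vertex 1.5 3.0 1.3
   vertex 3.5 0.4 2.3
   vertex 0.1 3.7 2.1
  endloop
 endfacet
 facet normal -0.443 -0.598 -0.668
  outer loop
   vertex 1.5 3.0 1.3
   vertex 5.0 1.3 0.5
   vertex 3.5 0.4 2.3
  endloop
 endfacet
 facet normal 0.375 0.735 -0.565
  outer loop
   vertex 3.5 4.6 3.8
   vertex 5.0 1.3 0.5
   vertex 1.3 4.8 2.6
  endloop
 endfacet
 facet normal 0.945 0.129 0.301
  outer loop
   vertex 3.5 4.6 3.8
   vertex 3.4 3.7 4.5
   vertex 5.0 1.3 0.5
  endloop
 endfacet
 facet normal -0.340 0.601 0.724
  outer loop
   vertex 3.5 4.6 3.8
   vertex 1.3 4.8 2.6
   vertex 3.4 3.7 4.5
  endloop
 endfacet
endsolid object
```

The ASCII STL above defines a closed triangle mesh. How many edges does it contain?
15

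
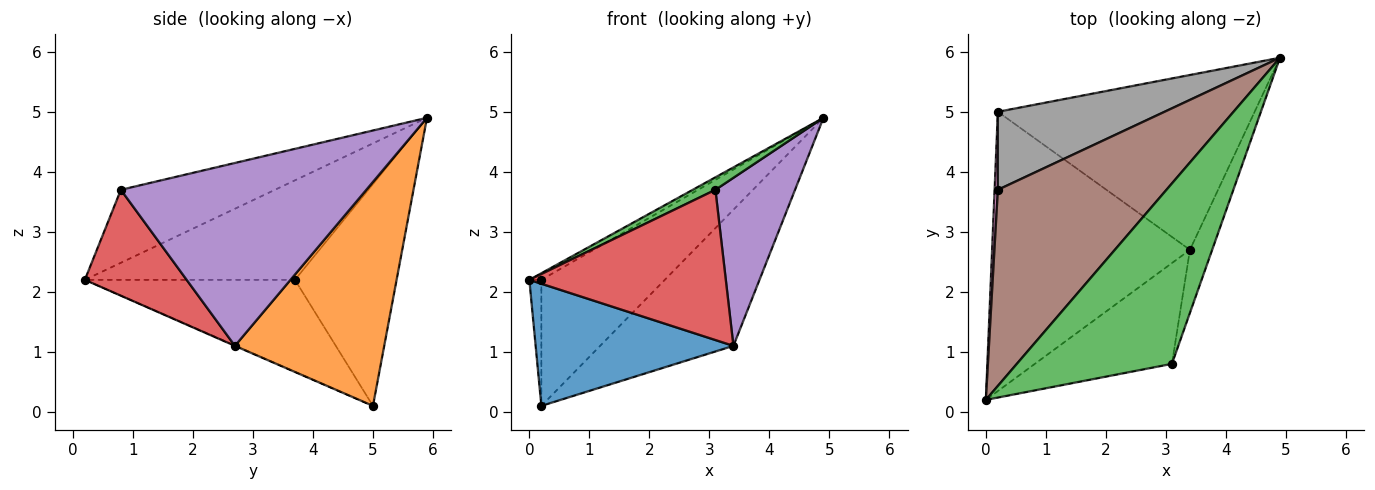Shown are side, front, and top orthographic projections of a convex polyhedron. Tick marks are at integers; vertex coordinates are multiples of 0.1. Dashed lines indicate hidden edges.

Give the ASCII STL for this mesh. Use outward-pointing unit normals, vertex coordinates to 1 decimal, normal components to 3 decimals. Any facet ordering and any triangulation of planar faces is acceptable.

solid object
 facet normal -0.002 -0.401 -0.916
  outer loop
   vertex 3.4 2.7 1.1
   vertex 0.0 0.2 2.2
   vertex 0.2 5.0 0.1
  endloop
 endfacet
 facet normal 0.567 0.506 -0.650
  outer loop
   vertex 3.4 2.7 1.1
   vertex 0.2 5.0 0.1
   vertex 4.9 5.9 4.9
  endloop
 endfacet
 facet normal -0.425 -0.063 0.903
  outer loop
   vertex 3.1 0.8 3.7
   vertex 4.9 5.9 4.9
   vertex 0.0 0.2 2.2
  endloop
 endfacet
 facet normal 0.395 -0.763 -0.512
  outer loop
   vertex 3.1 0.8 3.7
   vertex 0.0 0.2 2.2
   vertex 3.4 2.7 1.1
  endloop
 endfacet
 facet normal 0.945 -0.306 -0.115
  outer loop
   vertex 3.1 0.8 3.7
   vertex 3.4 2.7 1.1
   vertex 4.9 5.9 4.9
  endloop
 endfacet
 facet normal -0.508 0.029 0.861
  outer loop
   vertex 0.2 3.7 2.2
   vertex 0.0 0.2 2.2
   vertex 4.9 5.9 4.9
  endloop
 endfacet
 facet normal -0.998 0.057 0.035
  outer loop
   vertex 0.2 3.7 2.2
   vertex 0.2 5.0 0.1
   vertex 0.0 0.2 2.2
  endloop
 endfacet
 facet normal -0.574 0.696 0.431
  outer loop
   vertex 0.2 3.7 2.2
   vertex 4.9 5.9 4.9
   vertex 0.2 5.0 0.1
  endloop
 endfacet
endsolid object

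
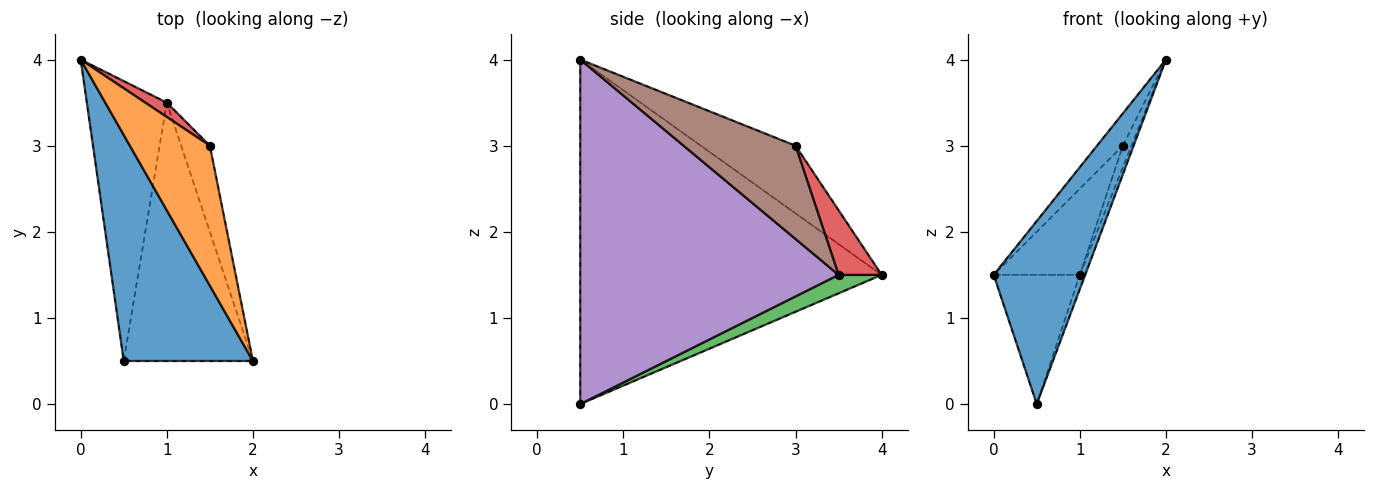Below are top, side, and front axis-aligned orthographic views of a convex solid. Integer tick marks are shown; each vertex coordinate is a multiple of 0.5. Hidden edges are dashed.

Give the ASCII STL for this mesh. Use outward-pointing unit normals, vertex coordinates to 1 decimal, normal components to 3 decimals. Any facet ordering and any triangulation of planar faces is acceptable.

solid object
 facet normal -0.901 -0.273 0.338
  outer loop
   vertex 0.5 0.5 0.0
   vertex 2.0 0.5 4.0
   vertex 0.0 4.0 1.5
  endloop
 endfacet
 facet normal -0.636 0.173 0.752
  outer loop
   vertex 1.5 3.0 3.0
   vertex 0.0 4.0 1.5
   vertex 2.0 0.5 4.0
  endloop
 endfacet
 facet normal 0.205 0.410 -0.889
  outer loop
   vertex 1.0 3.5 1.5
   vertex 0.5 0.5 0.0
   vertex 0.0 4.0 1.5
  endloop
 endfacet
 facet normal 0.442 0.885 0.147
  outer loop
   vertex 1.0 3.5 1.5
   vertex 0.0 4.0 1.5
   vertex 1.5 3.0 3.0
  endloop
 endfacet
 facet normal 0.936 0.020 -0.351
  outer loop
   vertex 1.0 3.5 1.5
   vertex 2.0 0.5 4.0
   vertex 0.5 0.5 0.0
  endloop
 endfacet
 facet normal 0.953 0.073 -0.293
  outer loop
   vertex 1.0 3.5 1.5
   vertex 1.5 3.0 3.0
   vertex 2.0 0.5 4.0
  endloop
 endfacet
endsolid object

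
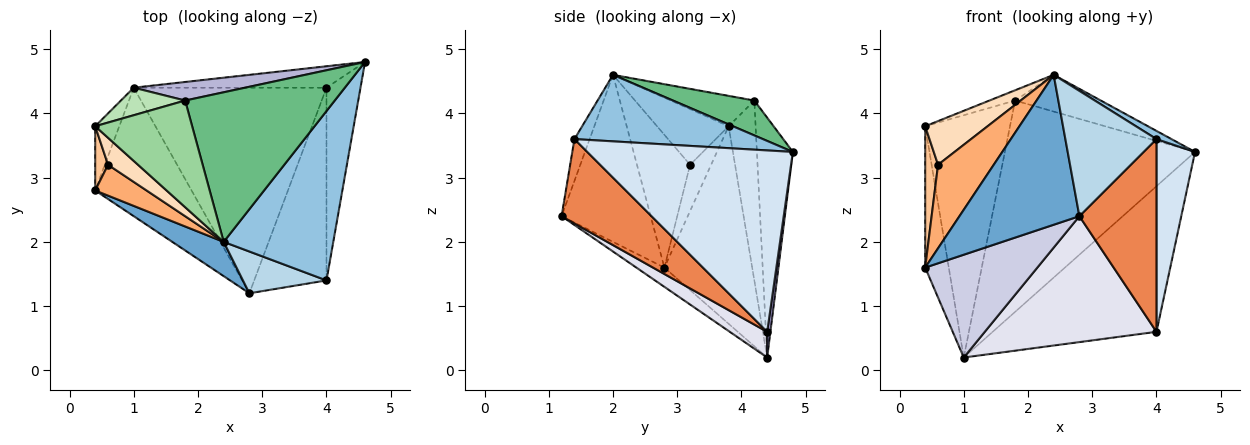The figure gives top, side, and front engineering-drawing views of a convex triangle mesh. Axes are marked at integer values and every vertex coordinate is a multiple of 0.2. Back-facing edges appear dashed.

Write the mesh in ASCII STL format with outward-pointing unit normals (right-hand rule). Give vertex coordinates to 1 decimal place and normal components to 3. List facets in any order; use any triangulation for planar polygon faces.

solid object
 facet normal -0.587 -0.790 0.180
  outer loop
   vertex 2.4 2.0 4.6
   vertex 0.4 2.8 1.6
   vertex 2.8 1.2 2.4
  endloop
 endfacet
 facet normal 0.518 -0.041 0.854
  outer loop
   vertex 4.0 1.4 3.6
   vertex 4.6 4.8 3.4
   vertex 2.4 2.0 4.6
  endloop
 endfacet
 facet normal -0.156 -0.937 0.312
  outer loop
   vertex 4.0 1.4 3.6
   vertex 2.4 2.0 4.6
   vertex 2.8 1.2 2.4
  endloop
 endfacet
 facet normal 0.967 -0.181 -0.181
  outer loop
   vertex 4.0 1.4 3.6
   vertex 4.0 4.4 0.6
   vertex 4.6 4.8 3.4
  endloop
 endfacet
 facet normal 0.636 -0.545 -0.545
  outer loop
   vertex 4.0 1.4 3.6
   vertex 2.8 1.2 2.4
   vertex 4.0 4.4 0.6
  endloop
 endfacet
 facet normal -0.667 -0.699 0.258
  outer loop
   vertex 0.6 3.2 3.2
   vertex 0.4 2.8 1.6
   vertex 2.4 2.0 4.6
  endloop
 endfacet
 facet normal -0.830 -0.507 0.231
  outer loop
   vertex 0.6 3.2 3.2
   vertex 0.4 3.8 3.8
   vertex 0.4 2.8 1.6
  endloop
 endfacet
 facet normal -0.698 -0.609 0.376
  outer loop
   vertex 0.6 3.2 3.2
   vertex 2.4 2.0 4.6
   vertex 0.4 3.8 3.8
  endloop
 endfacet
 facet normal 0.221 0.232 0.947
  outer loop
   vertex 1.8 4.2 4.2
   vertex 2.4 2.0 4.6
   vertex 4.6 4.8 3.4
  endloop
 endfacet
 facet normal -0.298 0.092 0.950
  outer loop
   vertex 1.8 4.2 4.2
   vertex 0.4 3.8 3.8
   vertex 2.4 2.0 4.6
  endloop
 endfacet
 facet normal -0.301 0.947 0.108
  outer loop
   vertex 1.0 4.4 0.2
   vertex 0.4 3.8 3.8
   vertex 1.8 4.2 4.2
  endloop
 endfacet
 facet normal -0.959 0.257 -0.117
  outer loop
   vertex 1.0 4.4 0.2
   vertex 0.4 2.8 1.6
   vertex 0.4 3.8 3.8
  endloop
 endfacet
 facet normal 0.019 0.989 -0.145
  outer loop
   vertex 1.0 4.4 0.2
   vertex 4.6 4.8 3.4
   vertex 4.0 4.4 0.6
  endloop
 endfacet
 facet normal -0.185 0.979 0.086
  outer loop
   vertex 1.0 4.4 0.2
   vertex 1.8 4.2 4.2
   vertex 4.6 4.8 3.4
  endloop
 endfacet
 facet normal -0.154 -0.617 -0.772
  outer loop
   vertex 1.0 4.4 0.2
   vertex 2.8 1.2 2.4
   vertex 0.4 2.8 1.6
  endloop
 endfacet
 facet normal 0.113 -0.519 -0.847
  outer loop
   vertex 1.0 4.4 0.2
   vertex 4.0 4.4 0.6
   vertex 2.8 1.2 2.4
  endloop
 endfacet
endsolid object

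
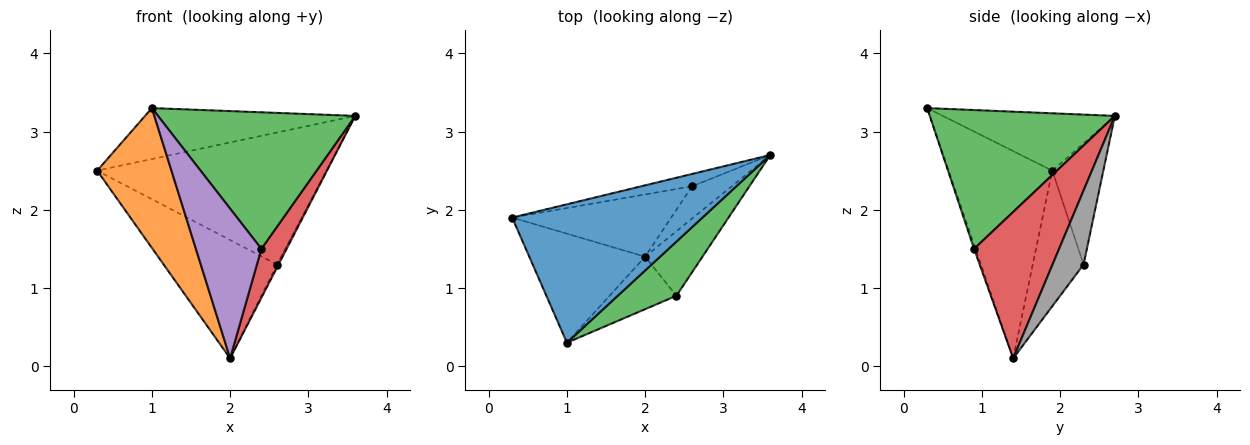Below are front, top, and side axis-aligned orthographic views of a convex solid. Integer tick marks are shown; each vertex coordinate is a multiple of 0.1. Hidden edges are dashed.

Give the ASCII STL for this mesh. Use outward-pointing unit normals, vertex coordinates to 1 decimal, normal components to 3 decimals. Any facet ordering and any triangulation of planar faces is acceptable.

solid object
 facet normal -0.272 0.332 0.903
  outer loop
   vertex 1.0 0.3 3.3
   vertex 3.6 2.7 3.2
   vertex 0.3 1.9 2.5
  endloop
 endfacet
 facet normal -0.740 -0.531 -0.414
  outer loop
   vertex 2.0 1.4 0.1
   vertex 1.0 0.3 3.3
   vertex 0.3 1.9 2.5
  endloop
 endfacet
 facet normal 0.657 -0.701 0.278
  outer loop
   vertex 2.4 0.9 1.5
   vertex 3.6 2.7 3.2
   vertex 1.0 0.3 3.3
  endloop
 endfacet
 facet normal 0.897 -0.266 -0.352
  outer loop
   vertex 2.4 0.9 1.5
   vertex 2.0 1.4 0.1
   vertex 3.6 2.7 3.2
  endloop
 endfacet
 facet normal -0.021 -0.943 -0.331
  outer loop
   vertex 2.4 0.9 1.5
   vertex 1.0 0.3 3.3
   vertex 2.0 1.4 0.1
  endloop
 endfacet
 facet normal -0.216 0.972 -0.091
  outer loop
   vertex 2.6 2.3 1.3
   vertex 0.3 1.9 2.5
   vertex 3.6 2.7 3.2
  endloop
 endfacet
 facet normal -0.369 0.823 -0.433
  outer loop
   vertex 2.6 2.3 1.3
   vertex 2.0 1.4 0.1
   vertex 0.3 1.9 2.5
  endloop
 endfacet
 facet normal 0.880 0.043 -0.472
  outer loop
   vertex 2.6 2.3 1.3
   vertex 3.6 2.7 3.2
   vertex 2.0 1.4 0.1
  endloop
 endfacet
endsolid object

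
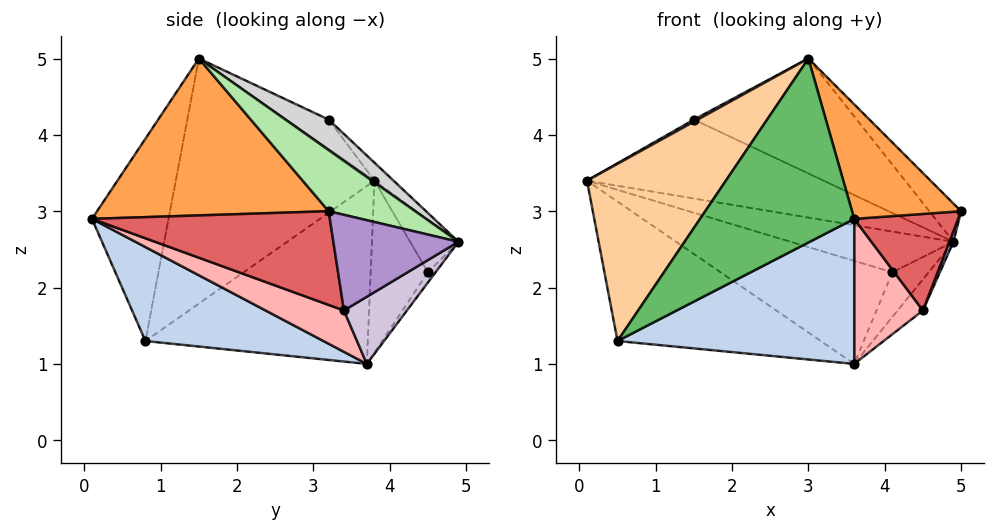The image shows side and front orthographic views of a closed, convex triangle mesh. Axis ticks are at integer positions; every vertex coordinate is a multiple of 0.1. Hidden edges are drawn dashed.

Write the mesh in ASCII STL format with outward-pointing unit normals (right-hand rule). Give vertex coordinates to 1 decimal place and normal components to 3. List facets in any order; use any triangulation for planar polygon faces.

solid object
 facet normal -0.495 0.453 -0.741
  outer loop
   vertex 0.5 0.8 1.3
   vertex 0.1 3.8 3.4
   vertex 3.6 3.7 1.0
  endloop
 endfacet
 facet normal 0.331 -0.440 -0.834
  outer loop
   vertex 0.5 0.8 1.3
   vertex 3.6 3.7 1.0
   vertex 3.6 0.1 2.9
  endloop
 endfacet
 facet normal 0.795 -0.375 0.477
  outer loop
   vertex 3.0 1.5 5.0
   vertex 3.6 0.1 2.9
   vertex 5.0 3.2 3.0
  endloop
 endfacet
 facet normal -0.683 -0.478 0.552
  outer loop
   vertex 3.0 1.5 5.0
   vertex 0.1 3.8 3.4
   vertex 0.5 0.8 1.3
  endloop
 endfacet
 facet normal -0.403 -0.811 0.425
  outer loop
   vertex 3.0 1.5 5.0
   vertex 0.5 0.8 1.3
   vertex 3.6 0.1 2.9
  endloop
 endfacet
 facet normal 0.592 0.217 0.776
  outer loop
   vertex 4.9 4.9 2.6
   vertex 3.0 1.5 5.0
   vertex 5.0 3.2 3.0
  endloop
 endfacet
 facet normal 0.847 -0.370 -0.383
  outer loop
   vertex 4.5 3.4 1.7
   vertex 5.0 3.2 3.0
   vertex 3.6 0.1 2.9
  endloop
 endfacet
 facet normal 0.470 -0.412 -0.781
  outer loop
   vertex 4.5 3.4 1.7
   vertex 3.6 0.1 2.9
   vertex 3.6 3.7 1.0
  endloop
 endfacet
 facet normal 0.931 -0.031 -0.363
  outer loop
   vertex 4.5 3.4 1.7
   vertex 4.9 4.9 2.6
   vertex 5.0 3.2 3.0
  endloop
 endfacet
 facet normal 0.645 0.259 -0.719
  outer loop
   vertex 4.5 3.4 1.7
   vertex 3.6 3.7 1.0
   vertex 4.9 4.9 2.6
  endloop
 endfacet
 facet normal -0.283 0.848 -0.448
  outer loop
   vertex 4.1 4.5 2.2
   vertex 3.6 3.7 1.0
   vertex 0.1 3.8 3.4
  endloop
 endfacet
 facet normal -0.265 0.893 -0.363
  outer loop
   vertex 4.1 4.5 2.2
   vertex 0.1 3.8 3.4
   vertex 4.9 4.9 2.6
  endloop
 endfacet
 facet normal -0.179 0.851 -0.493
  outer loop
   vertex 4.1 4.5 2.2
   vertex 4.9 4.9 2.6
   vertex 3.6 3.7 1.0
  endloop
 endfacet
 facet normal -0.511 -0.046 0.859
  outer loop
   vertex 1.5 3.2 4.2
   vertex 0.1 3.8 3.4
   vertex 3.0 1.5 5.0
  endloop
 endfacet
 facet normal -0.060 0.745 0.664
  outer loop
   vertex 1.5 3.2 4.2
   vertex 4.9 4.9 2.6
   vertex 0.1 3.8 3.4
  endloop
 endfacet
 facet normal 0.138 0.519 0.844
  outer loop
   vertex 1.5 3.2 4.2
   vertex 3.0 1.5 5.0
   vertex 4.9 4.9 2.6
  endloop
 endfacet
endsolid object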